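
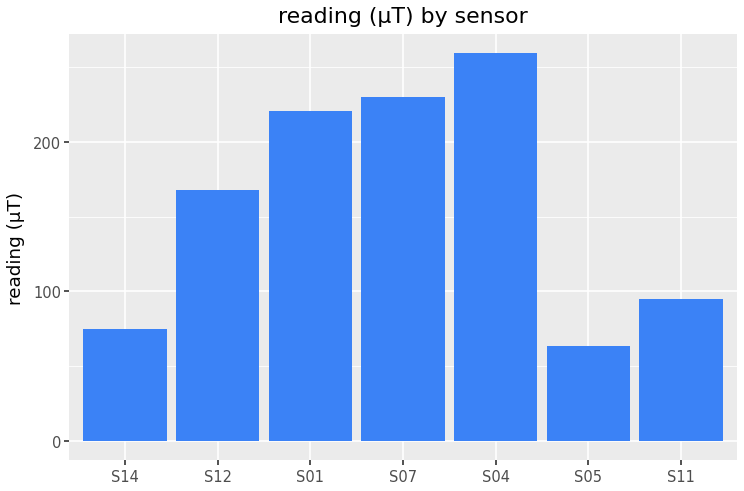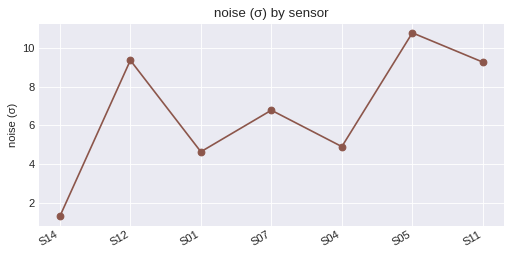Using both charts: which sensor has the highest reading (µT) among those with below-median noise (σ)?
Chart 2 median noise (σ) ≈ 7; below-median sensors: S14, S01, S04. Among those, S04 has the highest reading (µT) (≈ 250).

S04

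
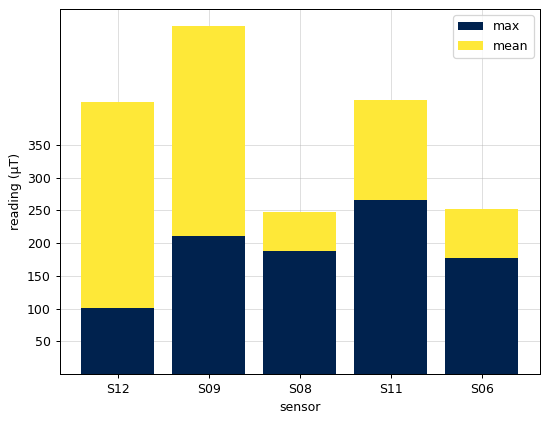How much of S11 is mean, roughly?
≈ 150

mean top ≈ 400, bottom ≈ 250; segment ≈ 150.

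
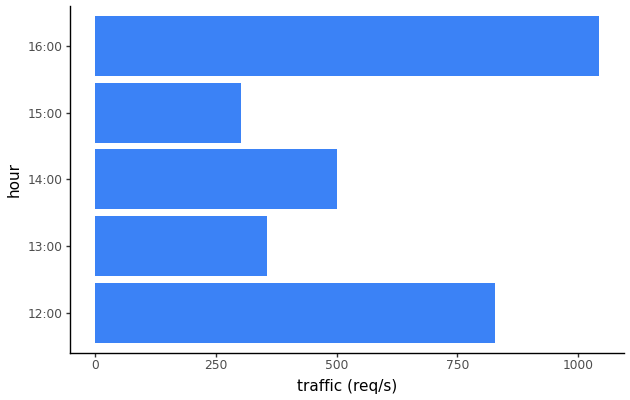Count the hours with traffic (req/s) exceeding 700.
2

Above 700: 12:00, 16:00.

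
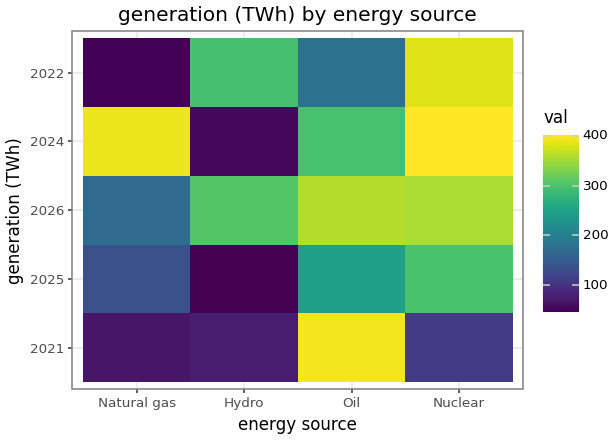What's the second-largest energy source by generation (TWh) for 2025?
Top 3 for 2025: Nuclear ≈ 300, Oil ≈ 250, Natural gas ≈ 150.

Oil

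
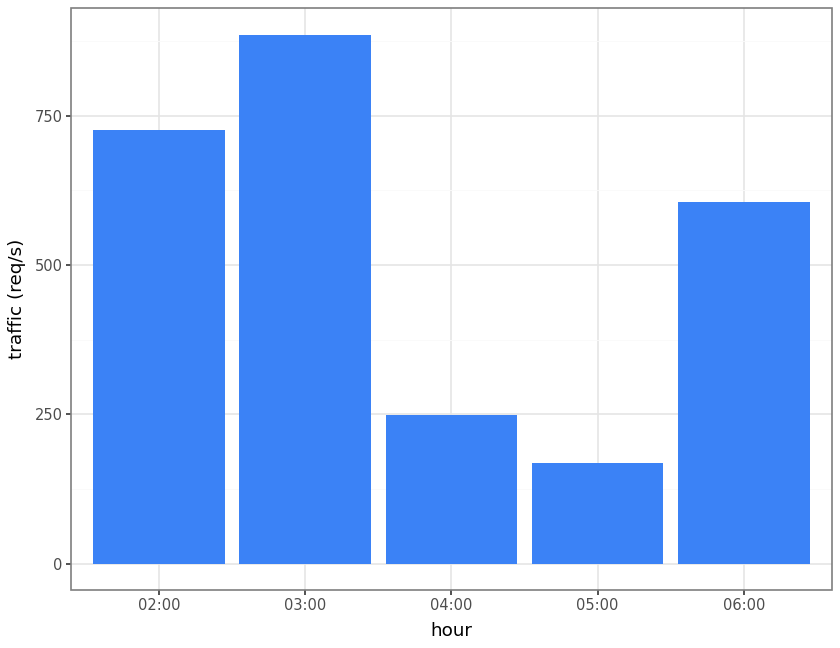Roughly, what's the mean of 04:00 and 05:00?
(200 + 200) / 2 ≈ 200.

≈ 200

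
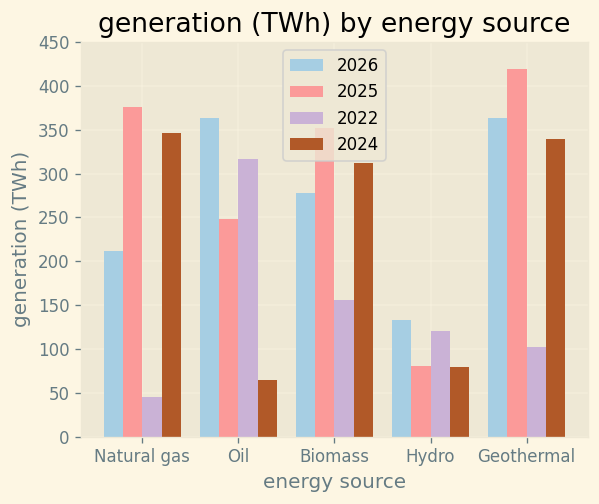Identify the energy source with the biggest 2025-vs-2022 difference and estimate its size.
Natural gas: 2025 ≈ 400, 2022 ≈ 50 → gap ≈ 350. Next-largest (Geothermal) is only ≈ 300.

Natural gas, ≈ 350 TWh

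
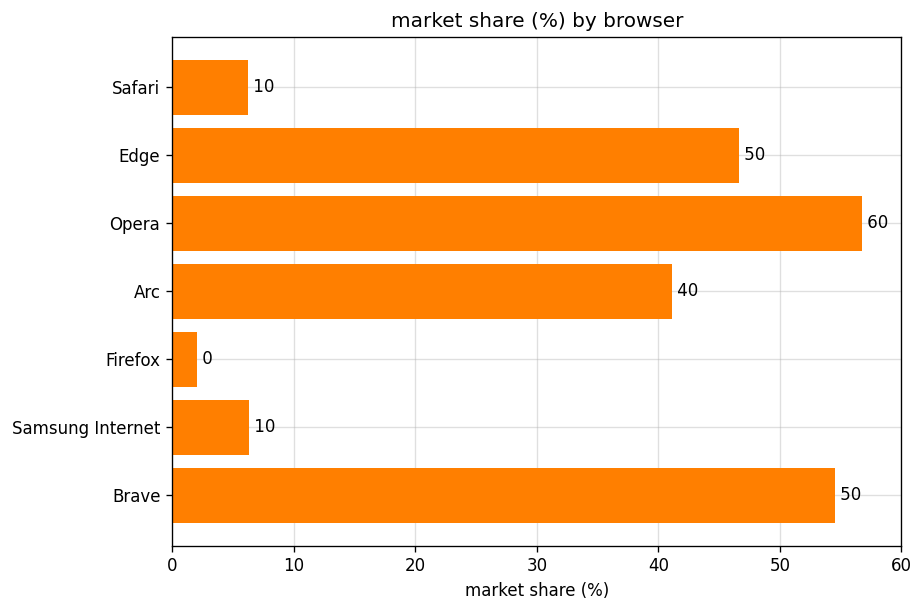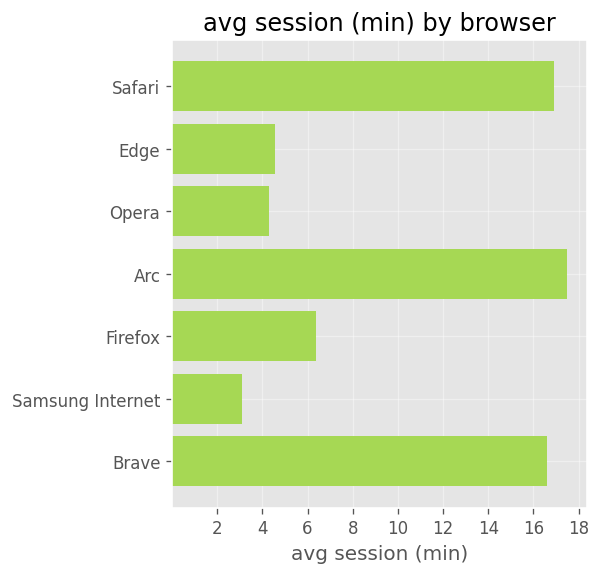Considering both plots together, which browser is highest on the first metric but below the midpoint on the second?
Opera

Chart 2 median avg session (min) ≈ 6; below-median browsers: Edge, Opera, Samsung Internet. Among those, Opera has the highest market share (%) (≈ 60).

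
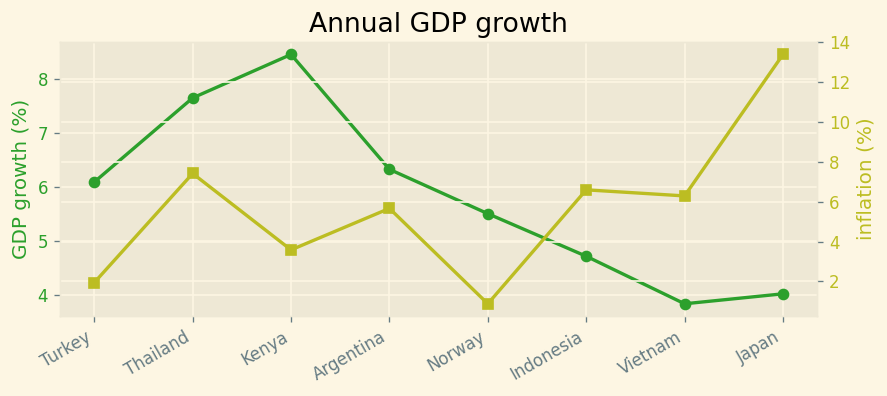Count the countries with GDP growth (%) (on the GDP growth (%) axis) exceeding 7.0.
Above 7.0: Thailand, Kenya.

2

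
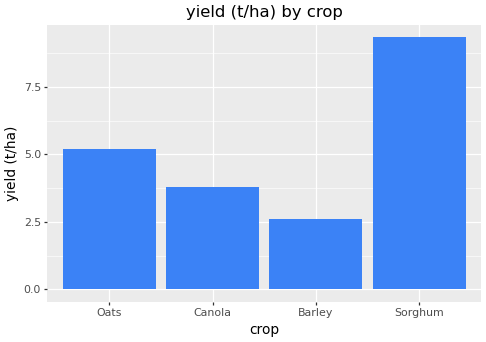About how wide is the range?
Max Sorghum ≈ 9, min Barley ≈ 3; range ≈ 6.

≈ 6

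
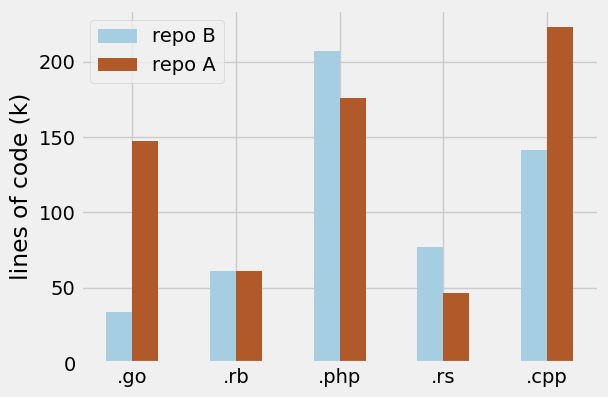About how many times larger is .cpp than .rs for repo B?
≈ 1.75×

.cpp ≈ 140, .rs ≈ 80; 140/80 ≈ 1.75.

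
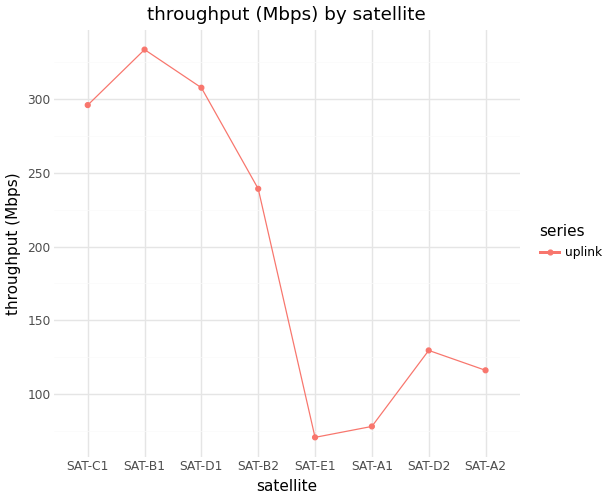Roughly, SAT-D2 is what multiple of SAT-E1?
SAT-D2 ≈ 125, SAT-E1 ≈ 75; 125/75 ≈ 1.67.

≈ 1.67×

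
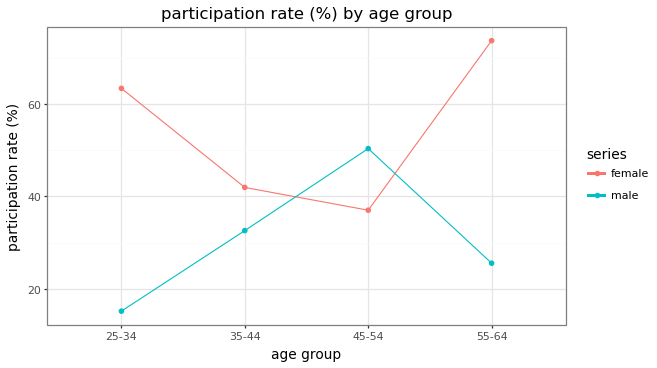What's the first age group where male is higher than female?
45-54

35-44: male ≈ 35 vs female ≈ 40 (not yet); 45-54: male ≈ 50 vs female ≈ 35 (first crossover).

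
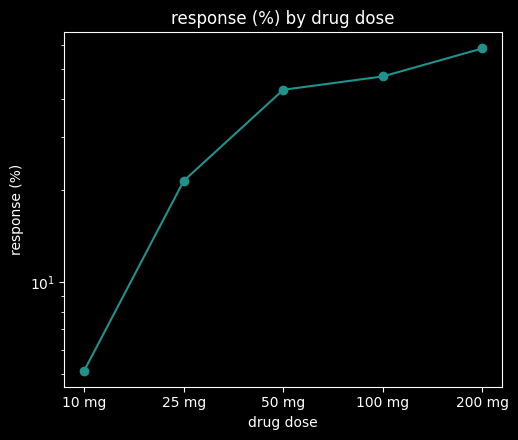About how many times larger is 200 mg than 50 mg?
200 mg ≈ 60, 50 mg ≈ 45; 60/45 ≈ 1.33.

≈ 1.33×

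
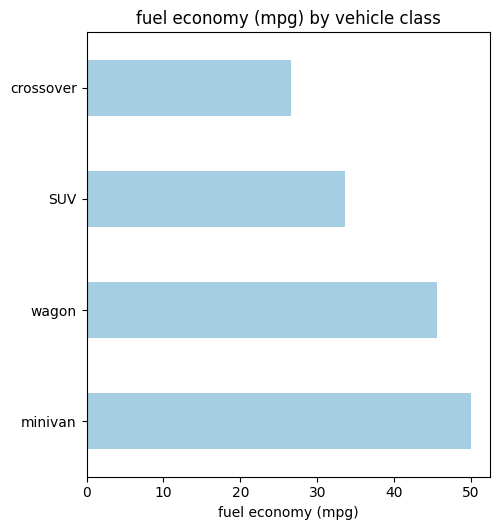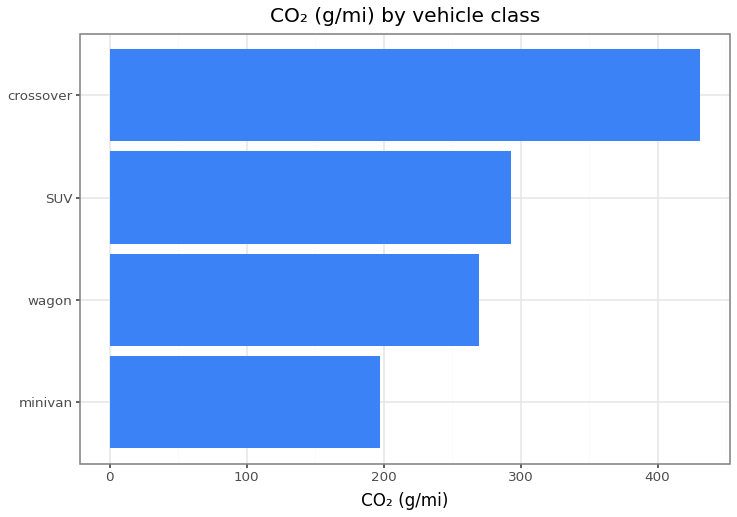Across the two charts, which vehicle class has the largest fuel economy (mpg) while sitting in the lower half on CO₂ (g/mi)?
minivan

Chart 2 median CO₂ (g/mi) ≈ 300; below-median vehicle classes: minivan, wagon. Among those, minivan has the highest fuel economy (mpg) (≈ 50).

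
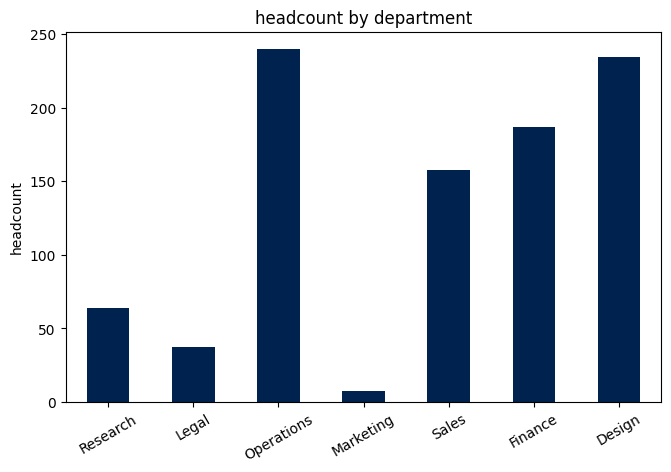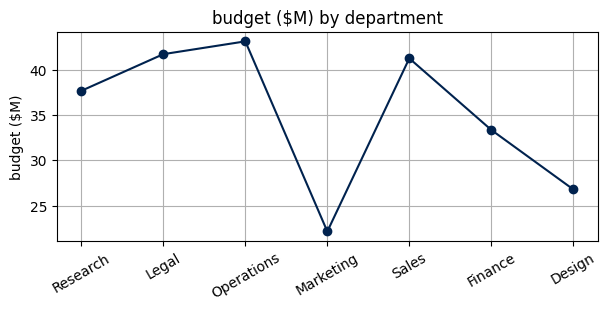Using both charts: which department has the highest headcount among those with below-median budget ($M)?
Chart 2 median budget ($M) ≈ 40; below-median departments: Marketing, Finance, Design. Among those, Design has the highest headcount (≈ 225).

Design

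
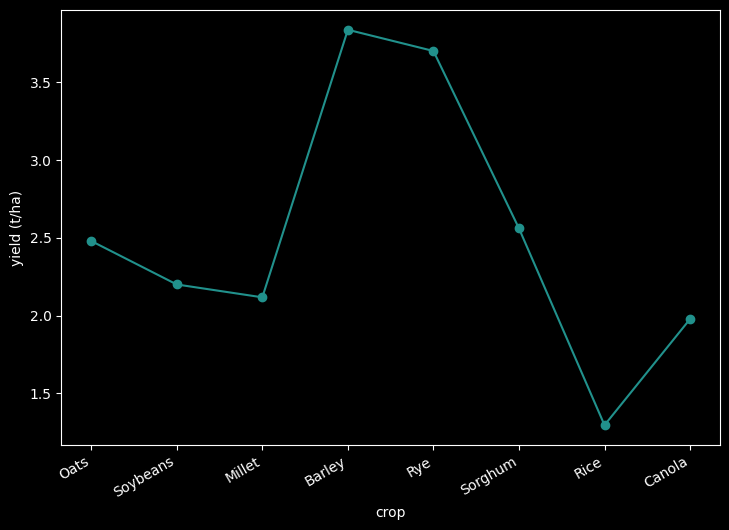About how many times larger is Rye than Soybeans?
Rye ≈ 3.5, Soybeans ≈ 2.0; 3.5/2.0 ≈ 1.75.

≈ 1.75×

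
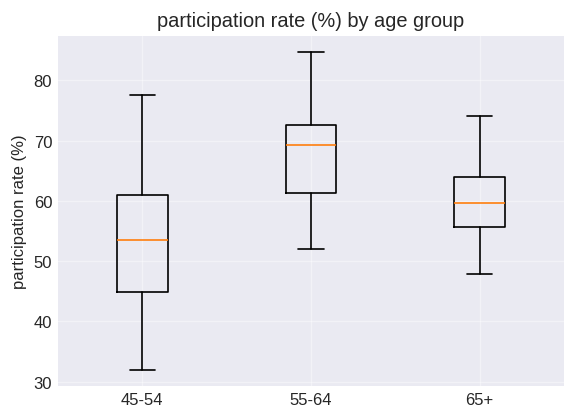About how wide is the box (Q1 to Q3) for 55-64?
≈ 10

Q3 ≈ 72, Q1 ≈ 62; IQR ≈ 10.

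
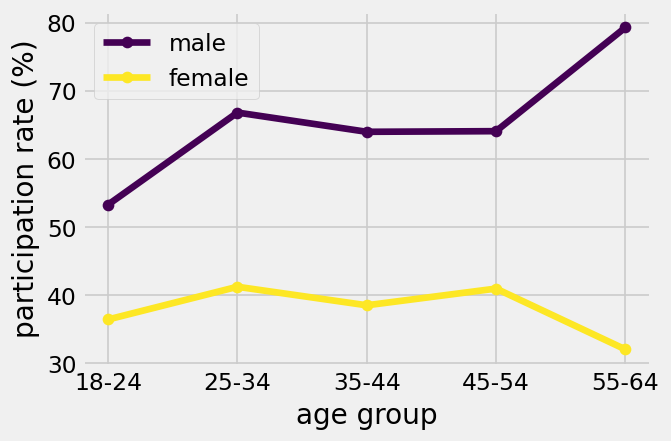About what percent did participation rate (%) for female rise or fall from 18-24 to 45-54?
18-24 ≈ 35, 45-54 ≈ 40; (40 − 35) / 35 ≈ +14.3%.

≈ +14.3%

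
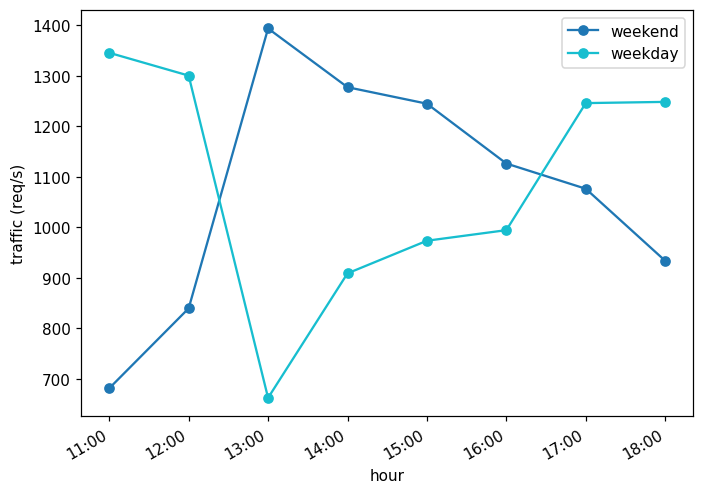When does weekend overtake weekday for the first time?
13:00

12:00: weekend ≈ 800 vs weekday ≈ 1300 (not yet); 13:00: weekend ≈ 1400 vs weekday ≈ 700 (first crossover).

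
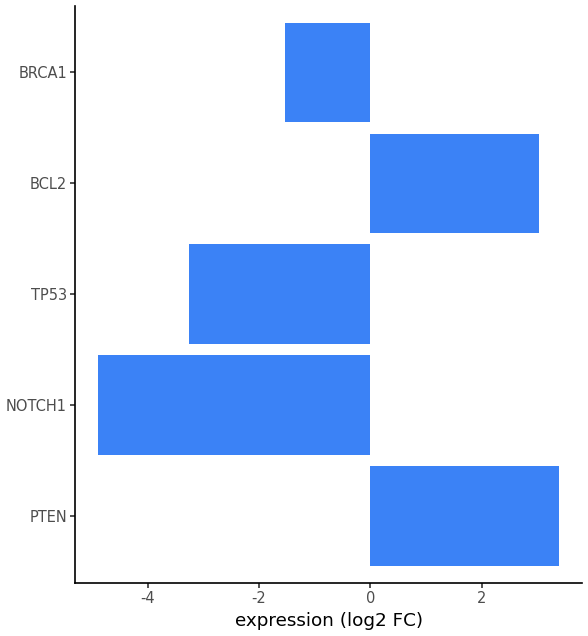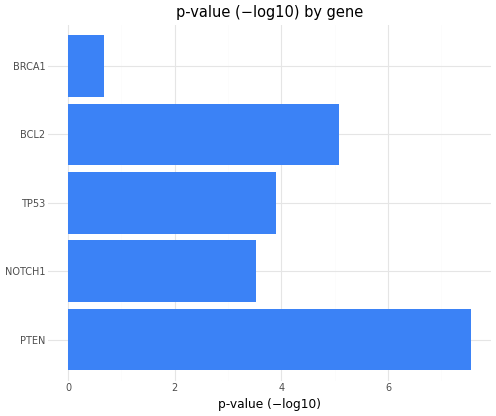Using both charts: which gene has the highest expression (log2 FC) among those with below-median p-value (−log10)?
BRCA1

Chart 2 median p-value (−log10) ≈ 4; below-median genes: NOTCH1, BRCA1. Among those, BRCA1 has the highest expression (log2 FC) (≈ -1.5).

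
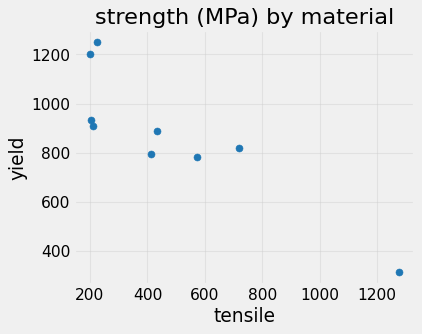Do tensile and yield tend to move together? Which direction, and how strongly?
negative, strong

Points are negatively correlated; strong (|r| ≈ 0.9).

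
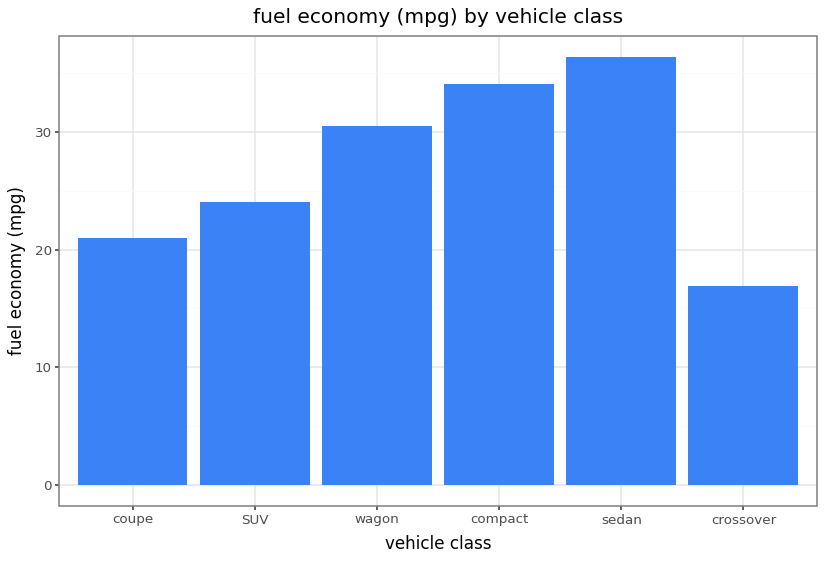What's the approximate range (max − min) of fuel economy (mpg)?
≈ 20

Max sedan ≈ 35, min crossover ≈ 15; range ≈ 20.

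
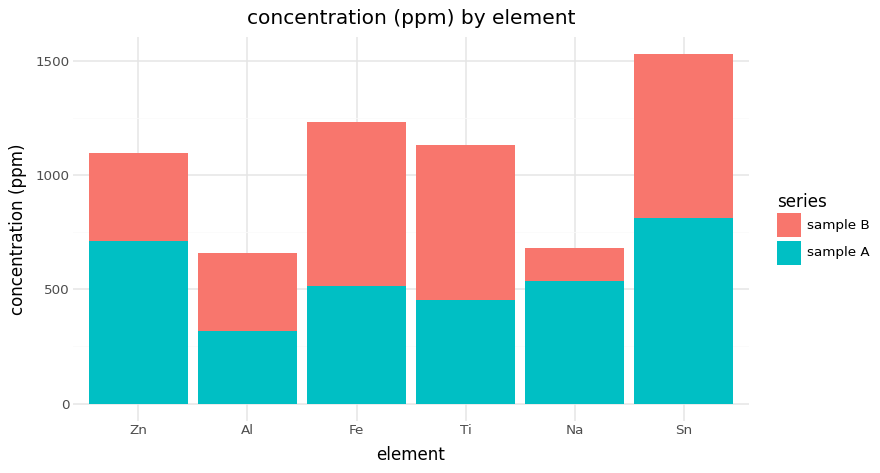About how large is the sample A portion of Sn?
≈ 800

sample A top ≈ 800, bottom ≈ 0; segment ≈ 800.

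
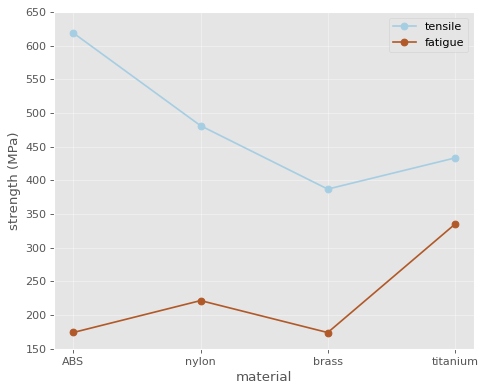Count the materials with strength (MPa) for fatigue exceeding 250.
Above 250: titanium.

1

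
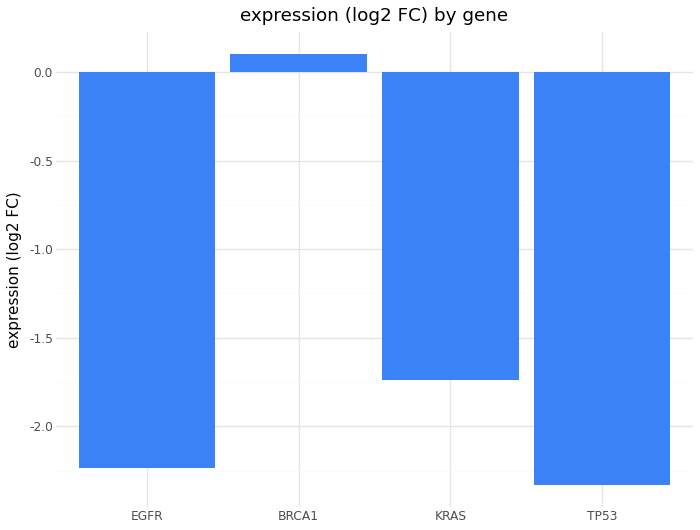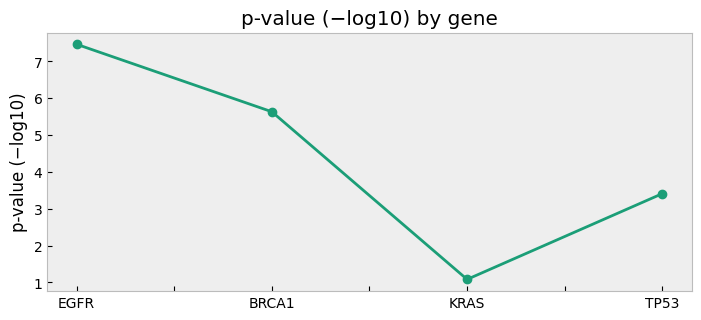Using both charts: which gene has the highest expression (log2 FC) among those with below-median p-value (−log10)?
Chart 2 median p-value (−log10) ≈ 5; below-median genes: KRAS, TP53. Among those, KRAS has the highest expression (log2 FC) (≈ -1.74).

KRAS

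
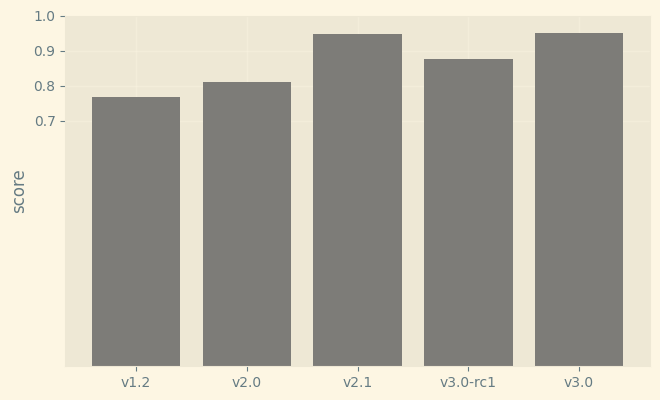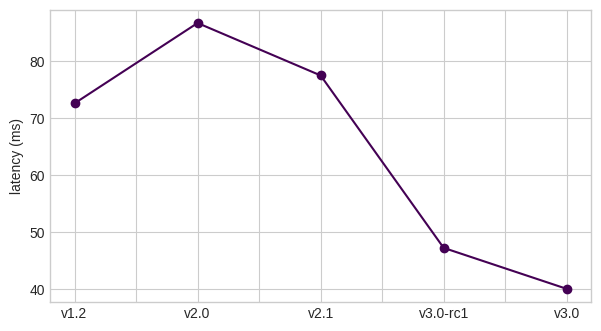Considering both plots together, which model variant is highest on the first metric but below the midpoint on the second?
Chart 2 median latency (ms) ≈ 70; below-median model variants: v3.0-rc1, v3.0. Among those, v3.0 has the highest score (≈ 1).

v3.0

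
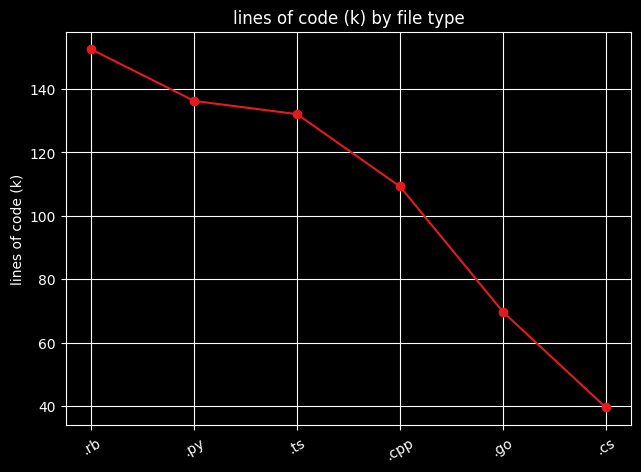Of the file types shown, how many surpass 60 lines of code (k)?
Above 60: .rb, .py, .ts, .cpp, .go.

5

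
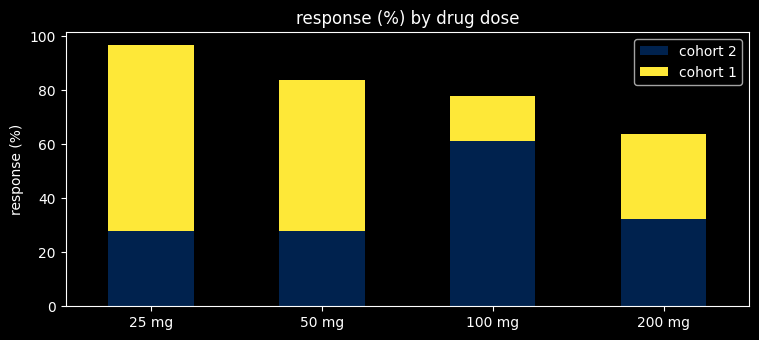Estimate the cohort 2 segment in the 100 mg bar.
≈ 60

cohort 2 top ≈ 60, bottom ≈ 0; segment ≈ 60.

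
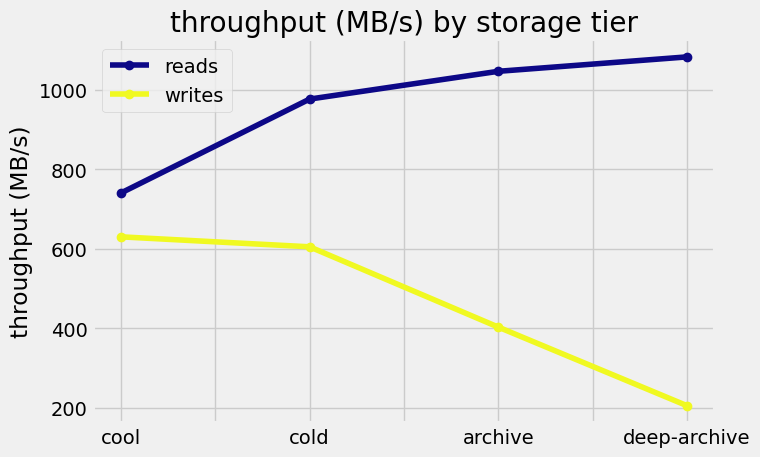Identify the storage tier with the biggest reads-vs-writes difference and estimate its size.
deep-archive: reads ≈ 1100, writes ≈ 200 → gap ≈ 900. Next-largest (archive) is only ≈ 600.

deep-archive, ≈ 900 MB/s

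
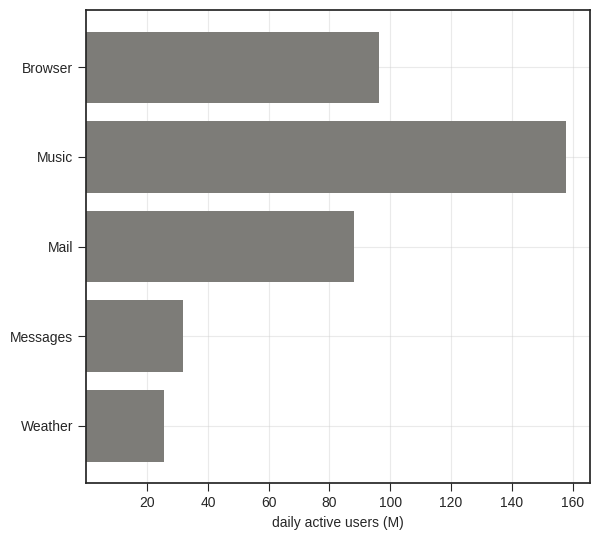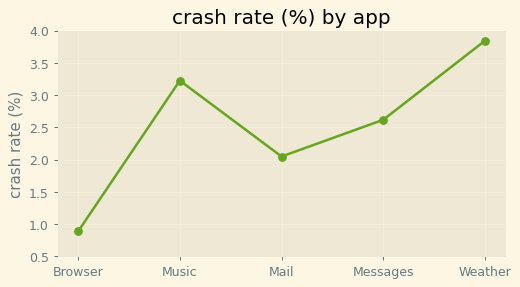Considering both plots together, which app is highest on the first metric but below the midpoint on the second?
Browser

Chart 2 median crash rate (%) ≈ 2.5; below-median apps: Browser, Mail. Among those, Browser has the highest daily active users (M) (≈ 100).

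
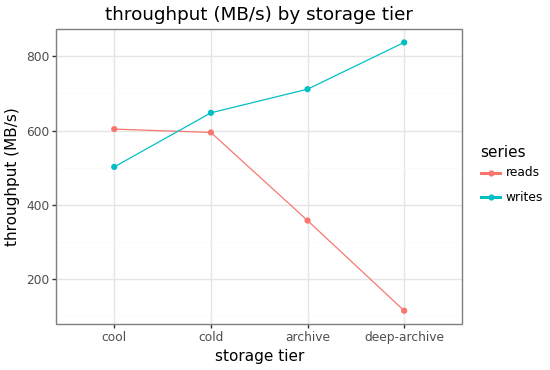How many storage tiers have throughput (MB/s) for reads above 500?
Above 500: cool, cold.

2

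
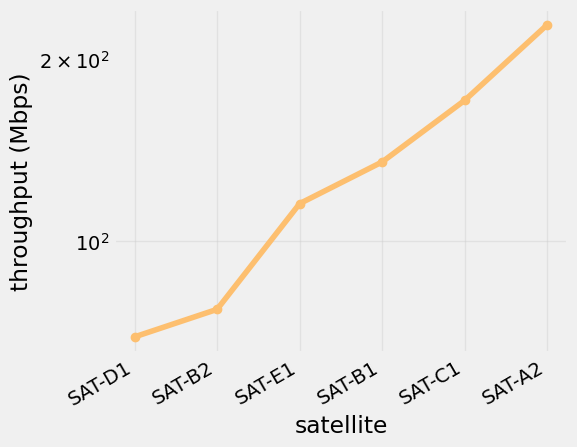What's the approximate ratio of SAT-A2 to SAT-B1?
SAT-A2 ≈ 220, SAT-B1 ≈ 140; 220/140 ≈ 1.57.

≈ 1.57×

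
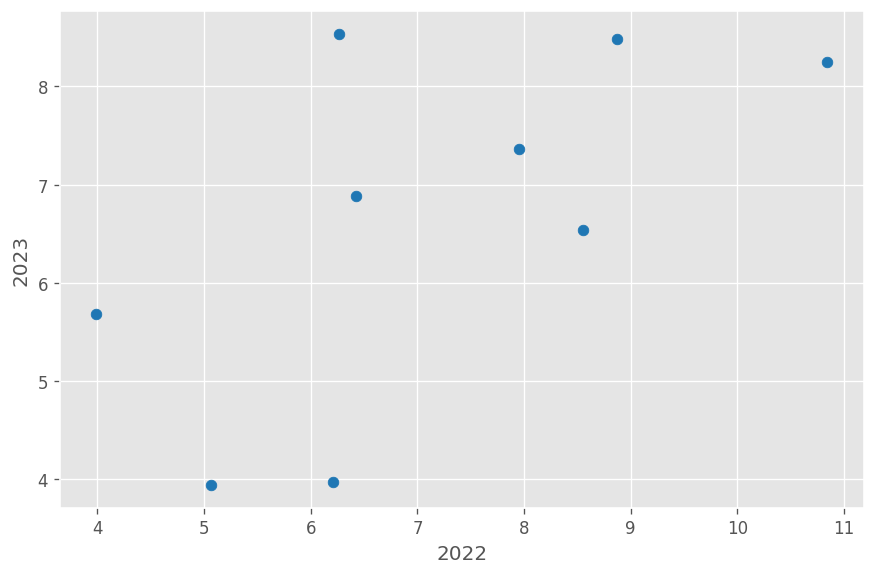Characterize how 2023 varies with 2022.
Points are positively correlated; moderate (|r| ≈ 0.6).

positive, moderate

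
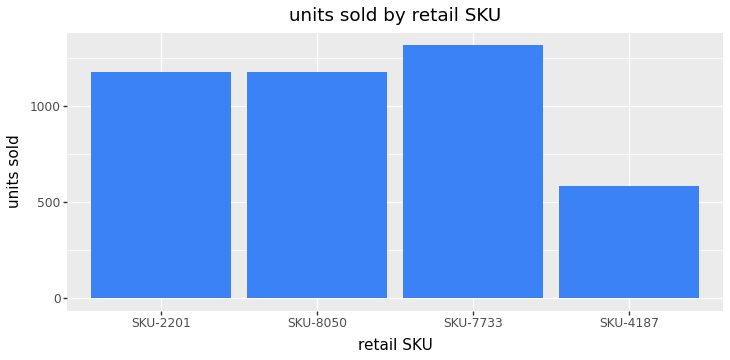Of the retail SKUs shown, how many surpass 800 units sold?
3

Above 800: SKU-2201, SKU-8050, SKU-7733.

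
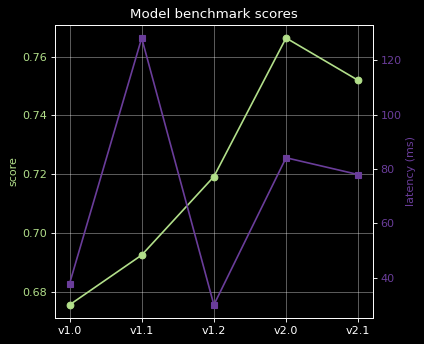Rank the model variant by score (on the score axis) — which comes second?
Top 3 (on the score axis): v2.0 ≈ 0.77, v2.1 ≈ 0.75, v1.2 ≈ 0.72.

v2.1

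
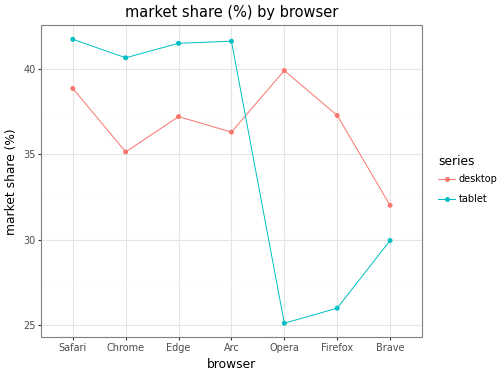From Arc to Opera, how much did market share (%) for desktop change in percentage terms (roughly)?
Arc ≈ 36, Opera ≈ 40; (40 − 36) / 36 ≈ +11.1%.

≈ +11.1%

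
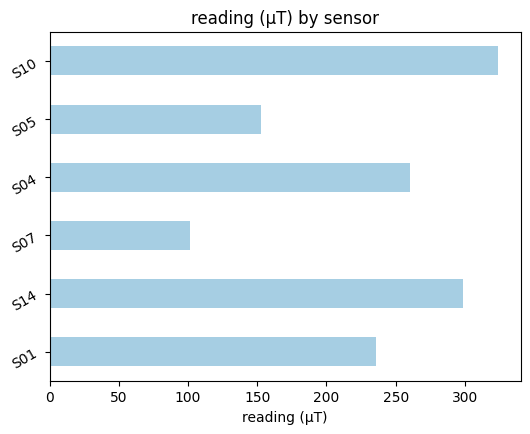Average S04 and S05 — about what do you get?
≈ 200

(250 + 150) / 2 ≈ 200.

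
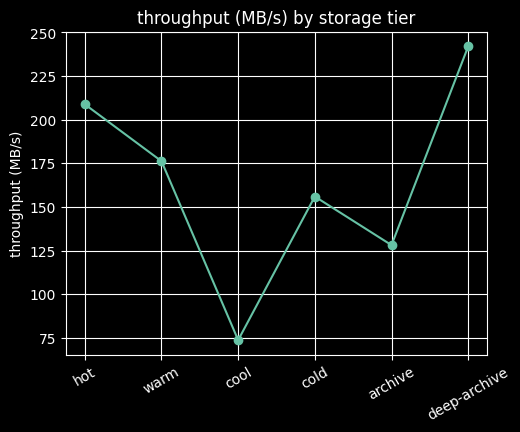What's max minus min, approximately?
≈ 160

Max deep-archive ≈ 240, min cool ≈ 80; range ≈ 160.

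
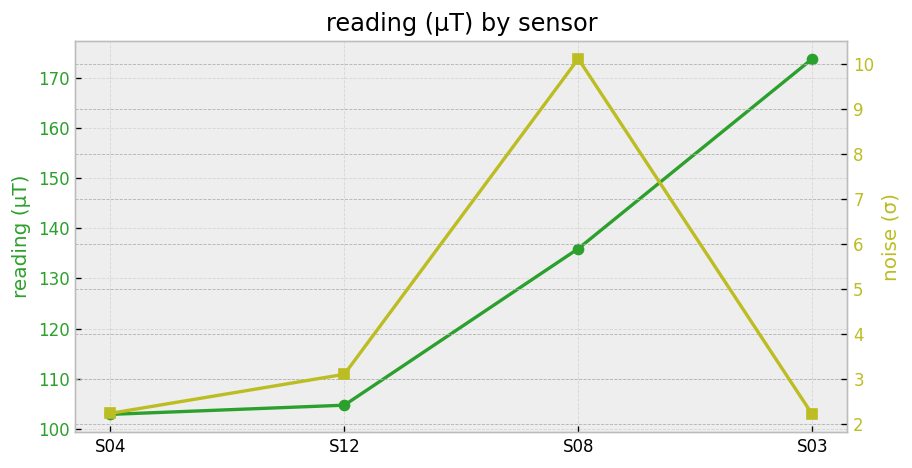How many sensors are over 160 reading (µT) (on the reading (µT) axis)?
Above 160: S03.

1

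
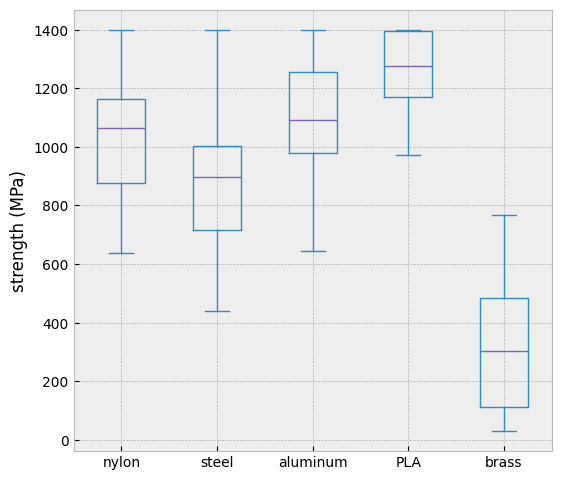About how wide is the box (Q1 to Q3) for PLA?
≈ 200

Q3 ≈ 1400, Q1 ≈ 1200; IQR ≈ 200.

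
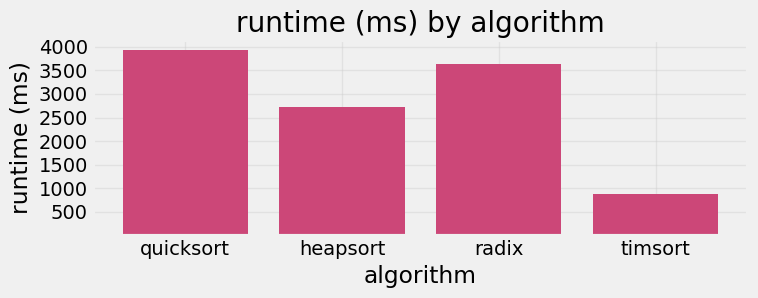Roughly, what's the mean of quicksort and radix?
≈ 3750

(4000 + 3500) / 2 ≈ 3750.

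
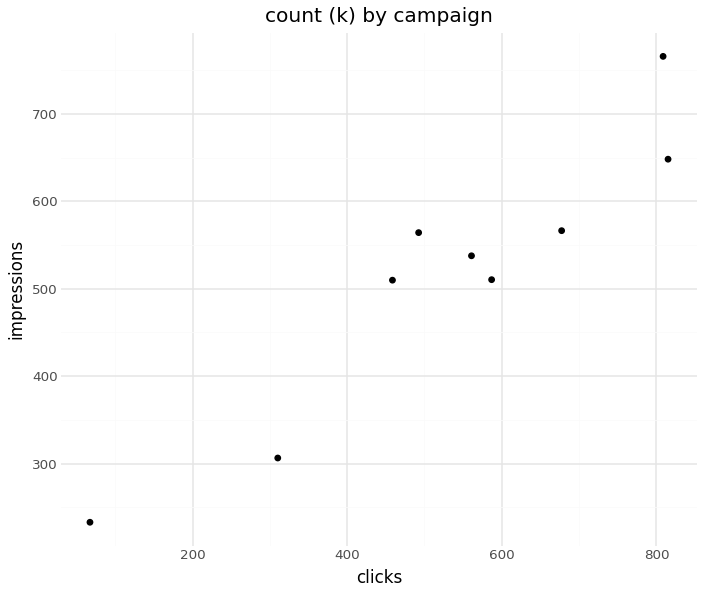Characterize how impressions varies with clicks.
Points are positively correlated; strong (|r| ≈ 0.9).

positive, strong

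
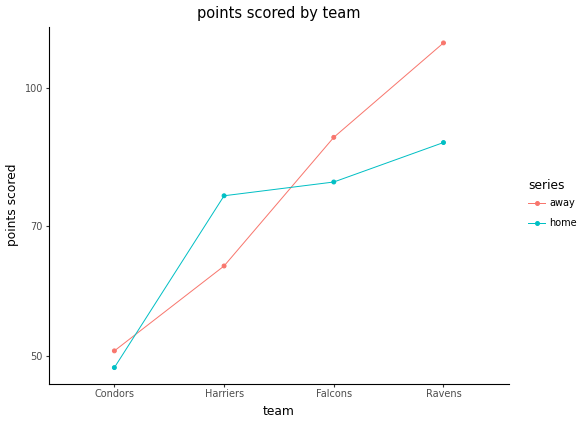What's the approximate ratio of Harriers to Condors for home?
Harriers ≈ 80, Condors ≈ 50; 80/50 ≈ 1.6.

≈ 1.6×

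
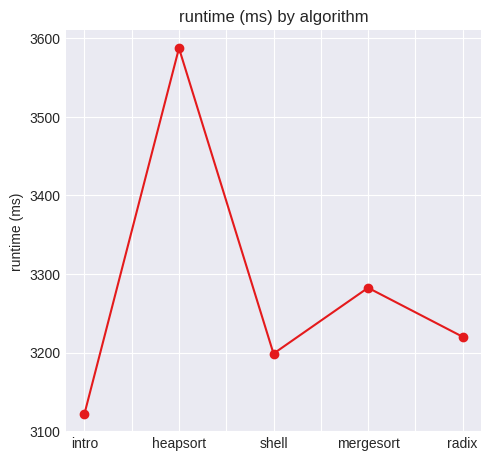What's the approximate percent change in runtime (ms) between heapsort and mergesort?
heapsort ≈ 3600, mergesort ≈ 3300; (3300 − 3600) / 3600 ≈ -8.3%.

≈ -8.3%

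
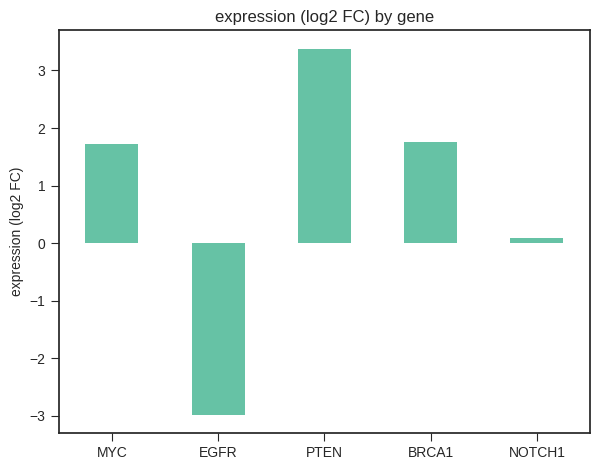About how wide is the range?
≈ 6

Max PTEN ≈ 3, min EGFR ≈ -3; range ≈ 6.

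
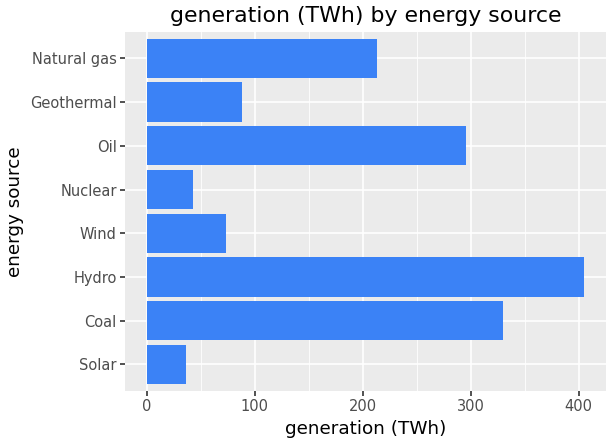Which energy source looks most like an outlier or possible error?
Hydro

Hydro ≈ 400; the rest sit between ≈ 50 and ≈ 350.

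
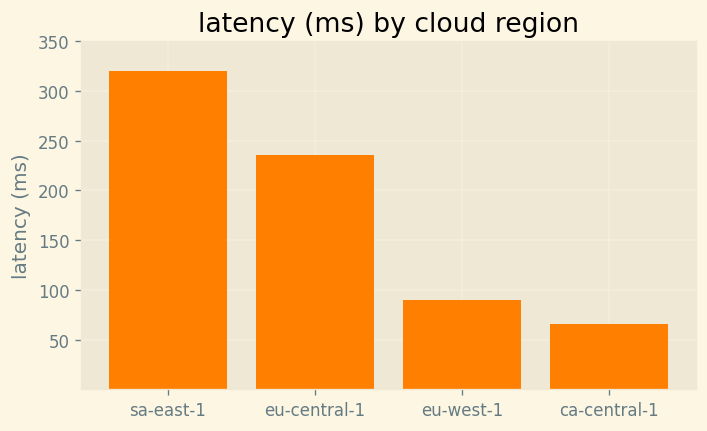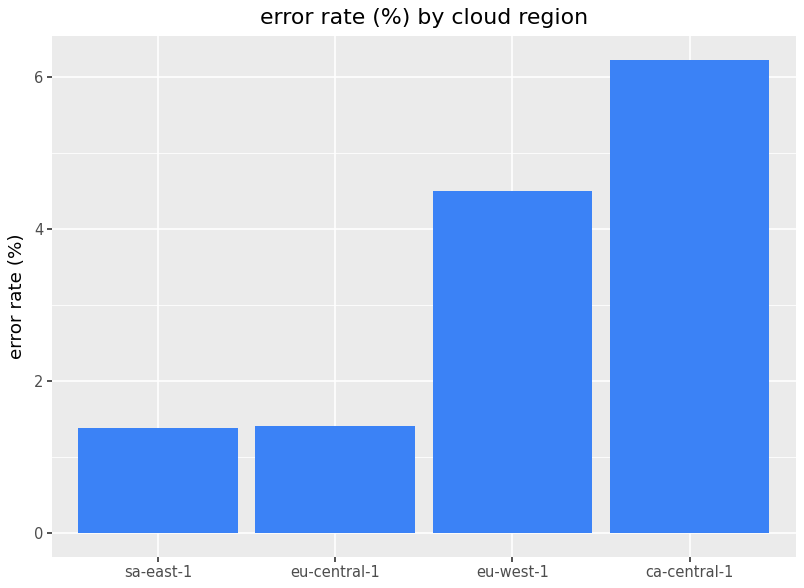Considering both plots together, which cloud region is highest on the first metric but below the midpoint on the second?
sa-east-1

Chart 2 median error rate (%) ≈ 3; below-median cloud regions: sa-east-1, eu-central-1. Among those, sa-east-1 has the highest latency (ms) (≈ 300).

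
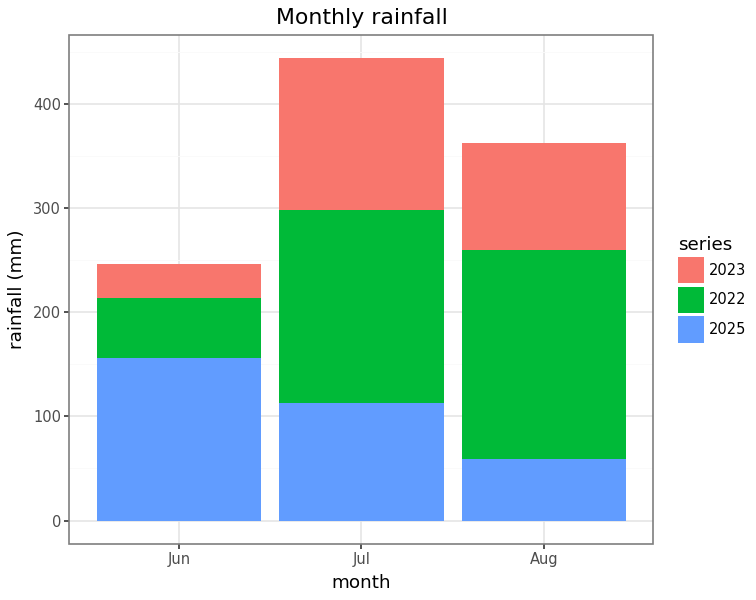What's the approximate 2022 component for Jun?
≈ 50

2022 top ≈ 200, bottom ≈ 150; segment ≈ 50.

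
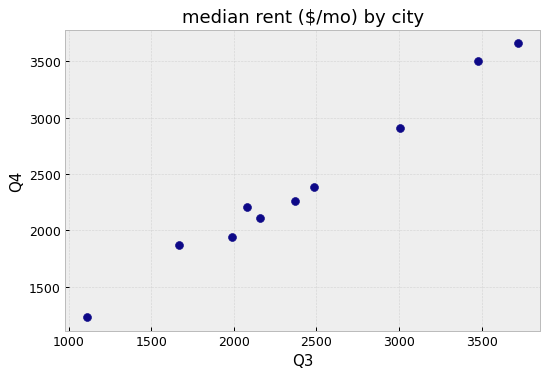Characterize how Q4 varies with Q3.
Points are positively correlated; strong (|r| ≈ 1.0).

positive, strong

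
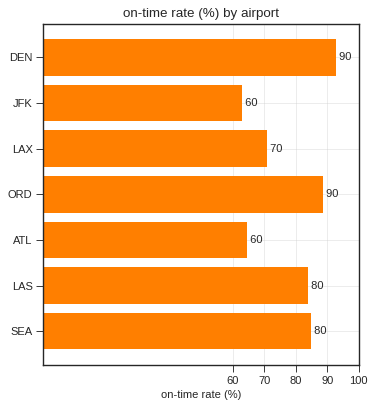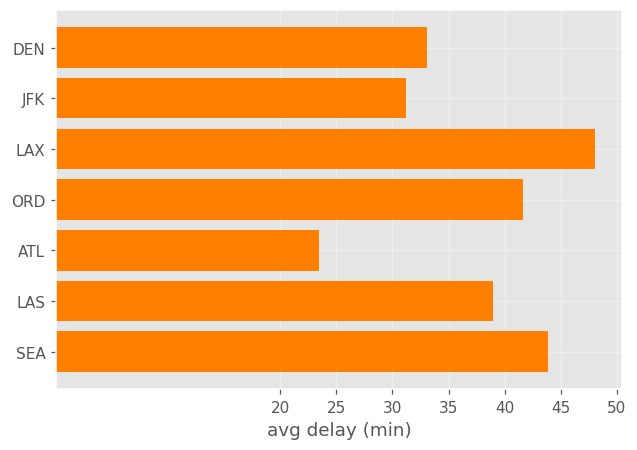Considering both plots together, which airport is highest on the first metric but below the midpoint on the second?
DEN

Chart 2 median avg delay (min) ≈ 40; below-median airports: DEN, JFK, ATL. Among those, DEN has the highest on-time rate (%) (≈ 90).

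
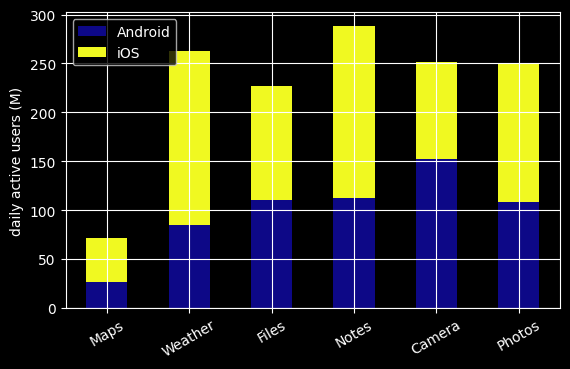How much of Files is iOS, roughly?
≈ 125

iOS top ≈ 225, bottom ≈ 100; segment ≈ 125.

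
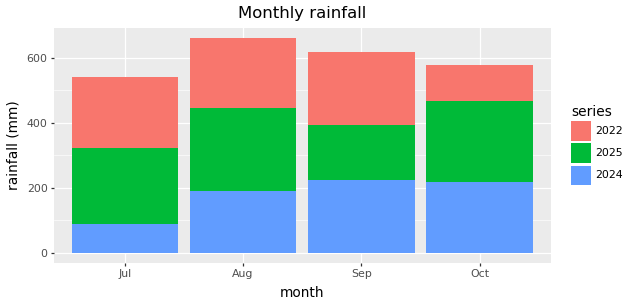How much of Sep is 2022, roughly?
≈ 200

2022 top ≈ 600, bottom ≈ 400; segment ≈ 200.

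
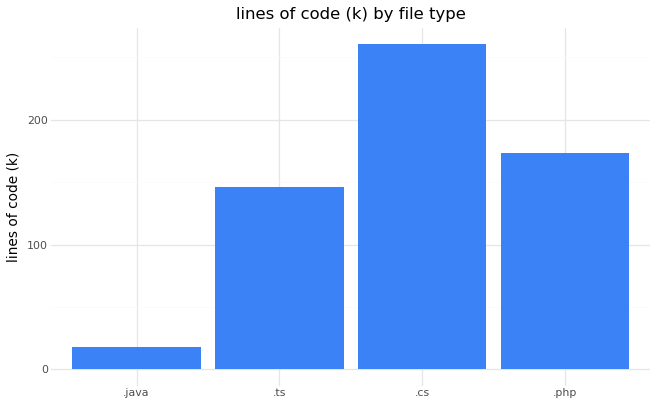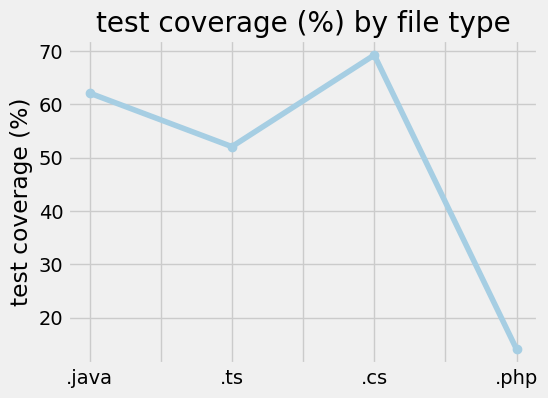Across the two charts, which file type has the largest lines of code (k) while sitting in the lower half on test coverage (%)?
Chart 2 median test coverage (%) ≈ 60; below-median file types: .ts, .php. Among those, .php has the highest lines of code (k) (≈ 175).

.php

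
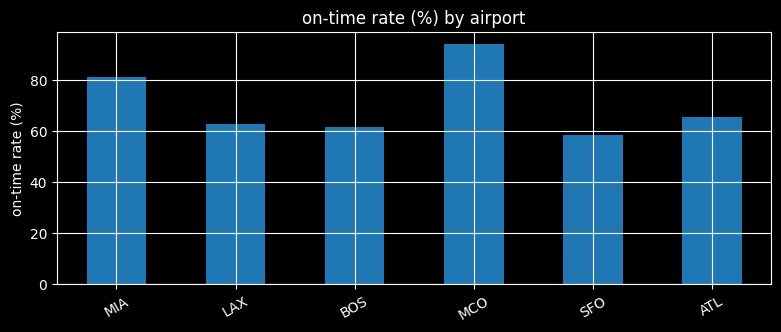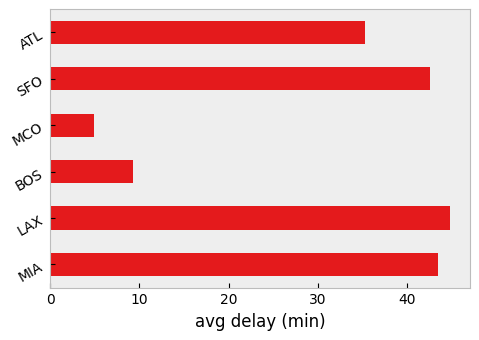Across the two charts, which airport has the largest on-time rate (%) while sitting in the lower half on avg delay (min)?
Chart 2 median avg delay (min) ≈ 40; below-median airports: BOS, MCO, ATL. Among those, MCO has the highest on-time rate (%) (≈ 90).

MCO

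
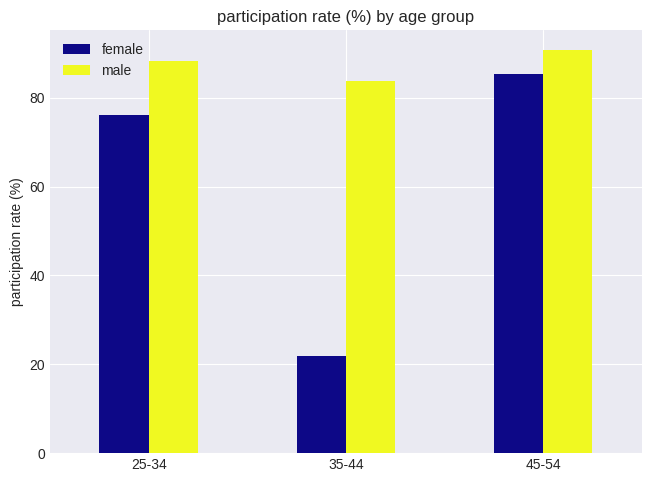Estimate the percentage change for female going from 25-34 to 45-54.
≈ +12.5%

25-34 ≈ 80, 45-54 ≈ 90; (90 − 80) / 80 ≈ +12.5%.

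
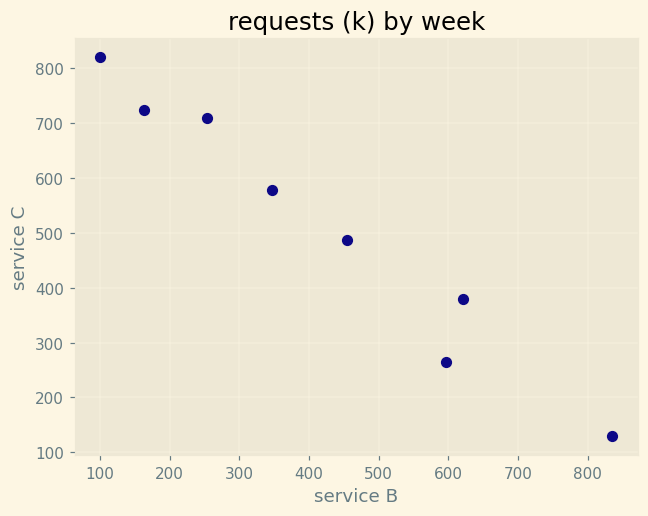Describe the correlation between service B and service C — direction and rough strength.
negative, strong

Points are negatively correlated; strong (|r| ≈ 1.0).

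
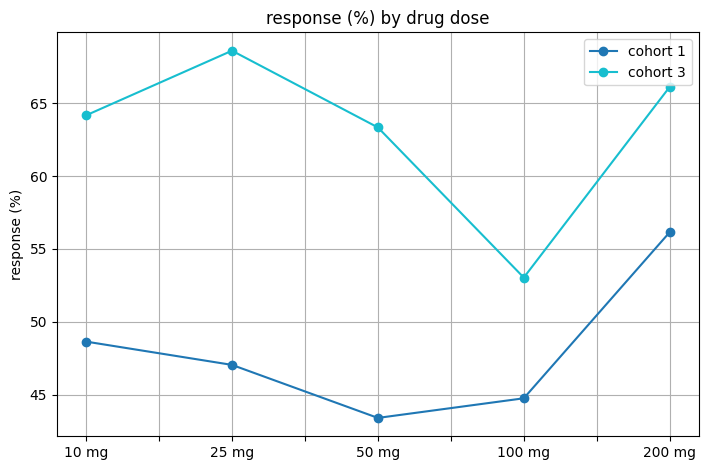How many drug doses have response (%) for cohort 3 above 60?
4

Above 60: 10 mg, 25 mg, 50 mg, 200 mg.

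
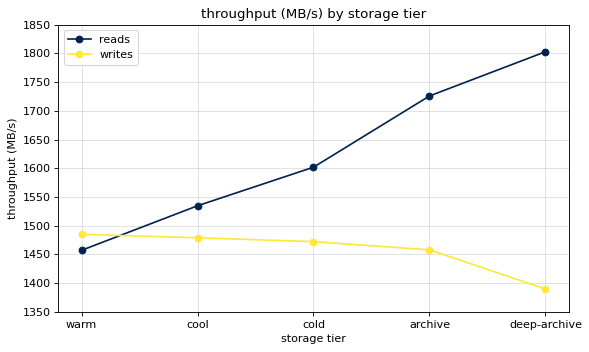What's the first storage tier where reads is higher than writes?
warm: reads ≈ 1450 vs writes ≈ 1500 (not yet); cool: reads ≈ 1550 vs writes ≈ 1500 (first crossover).

cool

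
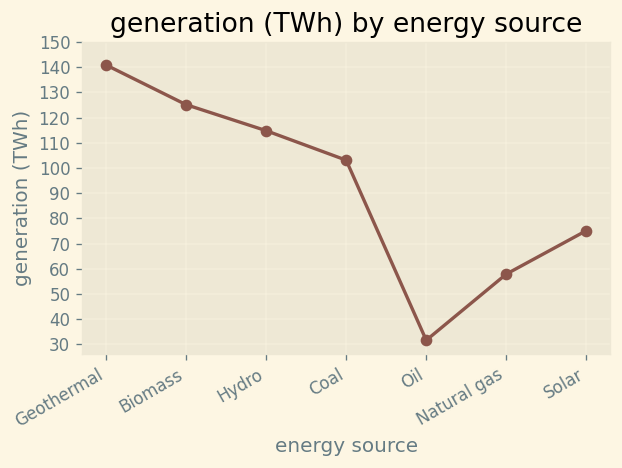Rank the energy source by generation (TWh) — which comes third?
Top 4: Geothermal ≈ 140, Biomass ≈ 130, Hydro ≈ 110, Coal ≈ 100.

Hydro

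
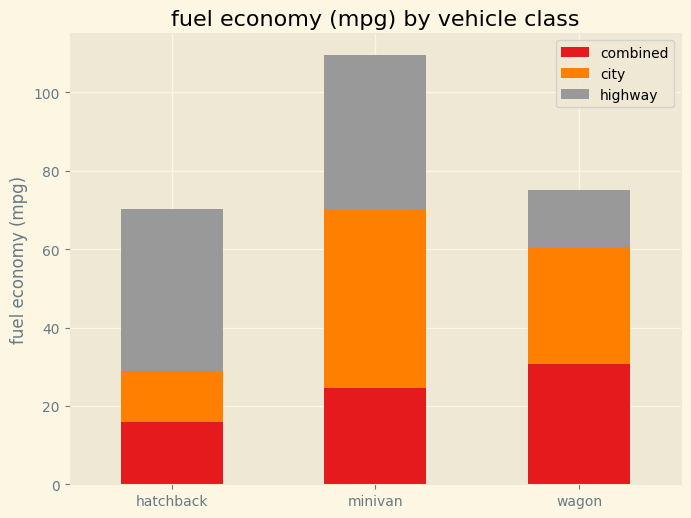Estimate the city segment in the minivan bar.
city top ≈ 70, bottom ≈ 20; segment ≈ 50.

≈ 50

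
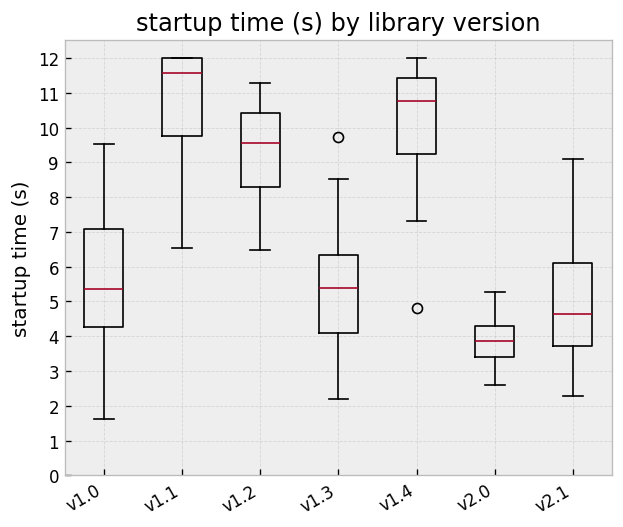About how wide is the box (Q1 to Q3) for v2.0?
≈ 1

Q3 ≈ 4, Q1 ≈ 3; IQR ≈ 1.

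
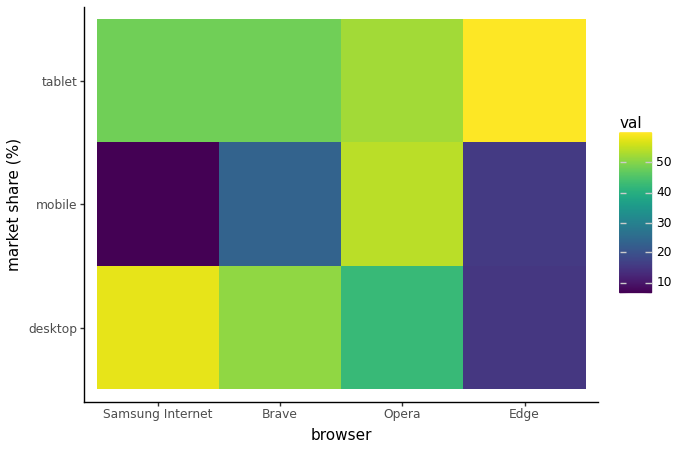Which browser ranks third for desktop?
Top 4 for desktop: Samsung Internet ≈ 60, Brave ≈ 50, Opera ≈ 45, Edge ≈ 15.

Opera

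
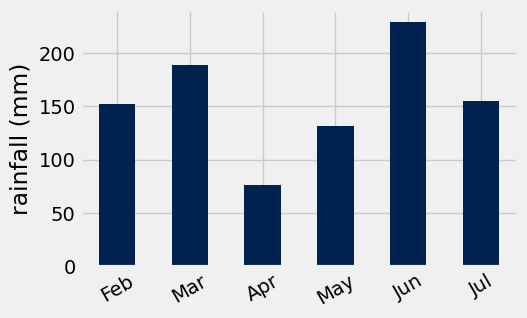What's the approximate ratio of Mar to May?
≈ 1.29×

Mar ≈ 180, May ≈ 140; 180/140 ≈ 1.29.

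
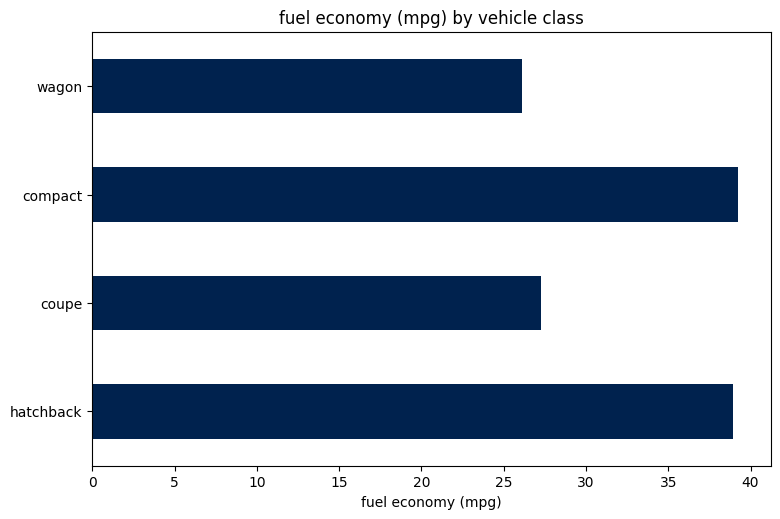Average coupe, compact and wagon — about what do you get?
≈ 30

(25 + 40 + 25) / 3 ≈ 30.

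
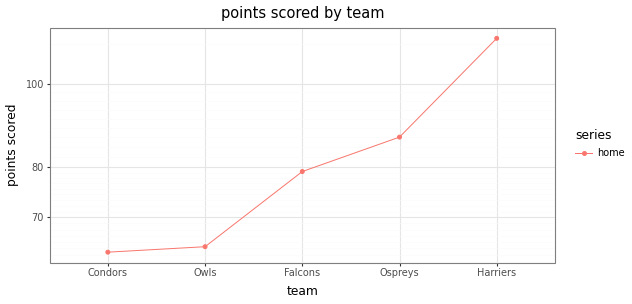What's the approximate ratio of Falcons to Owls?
Falcons ≈ 80, Owls ≈ 65; 80/65 ≈ 1.23.

≈ 1.23×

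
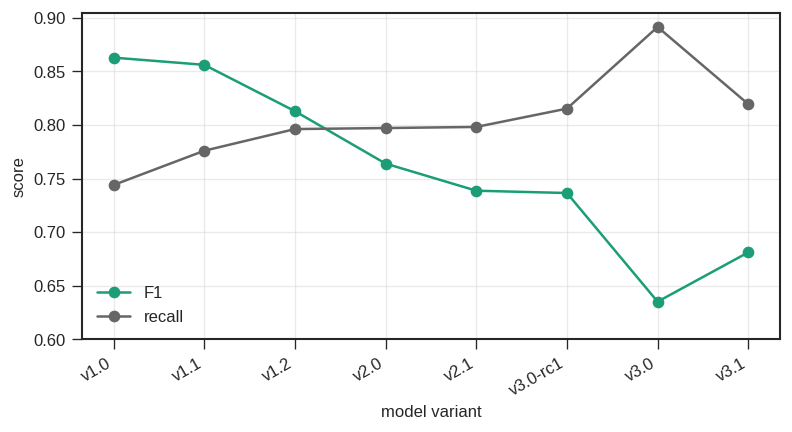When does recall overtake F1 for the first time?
v2.0

v1.2: recall ≈ 0.80 vs F1 ≈ 0.80 (not yet); v2.0: recall ≈ 0.80 vs F1 ≈ 0.75 (first crossover).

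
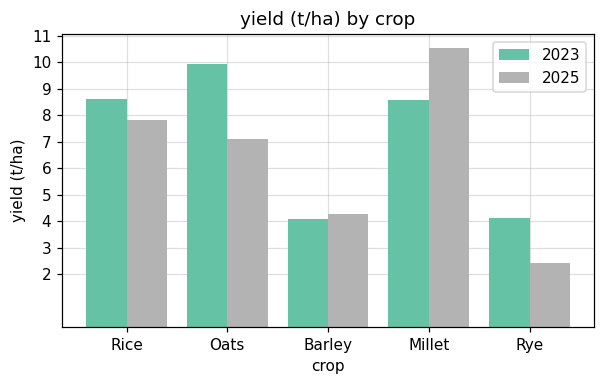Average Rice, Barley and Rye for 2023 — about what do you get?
(9 + 4 + 4) / 3 ≈ 6.

≈ 6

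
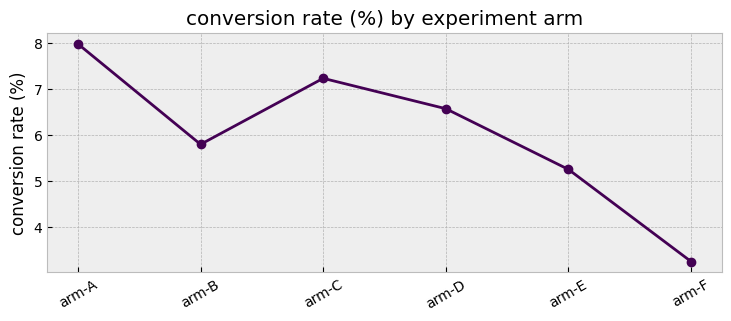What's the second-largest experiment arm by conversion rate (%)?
Top 3: arm-A ≈ 8.0, arm-C ≈ 7.0, arm-D ≈ 6.5.

arm-C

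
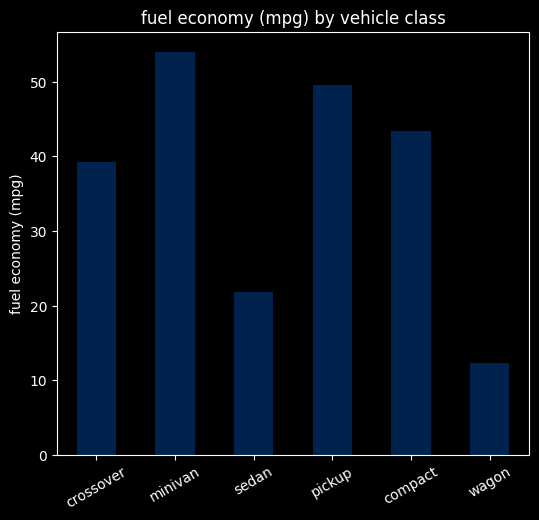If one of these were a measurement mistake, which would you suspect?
wagon

wagon ≈ 10; the rest sit between ≈ 20 and ≈ 55.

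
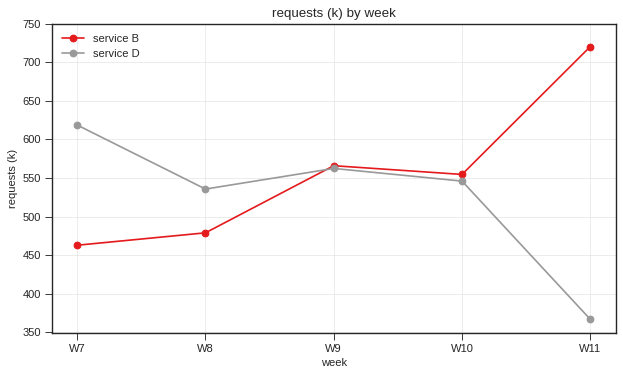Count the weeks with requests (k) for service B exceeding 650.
Above 650: W11.

1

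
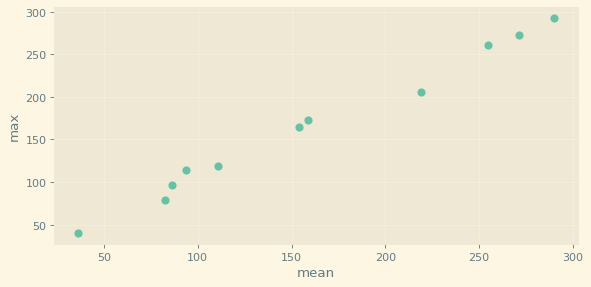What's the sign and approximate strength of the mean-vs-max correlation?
positive, strong

Points are positively correlated; strong (|r| ≈ 1.0).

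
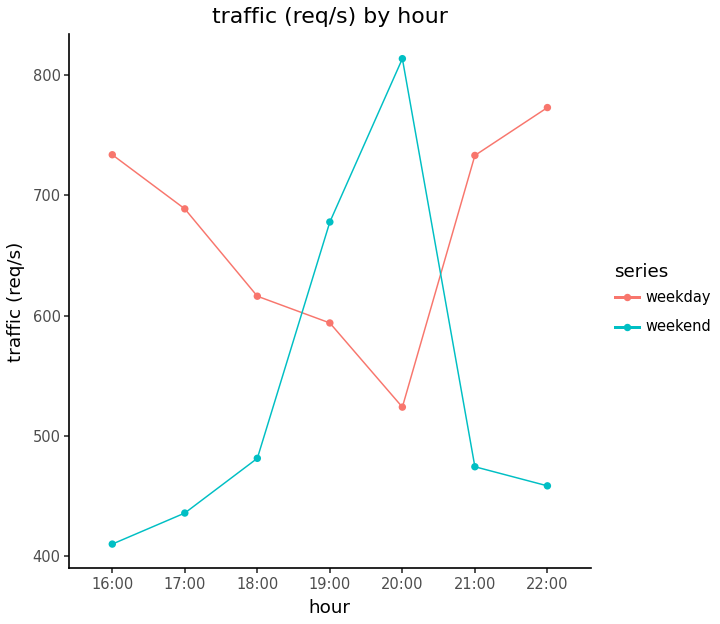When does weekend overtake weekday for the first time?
19:00

18:00: weekend ≈ 500 vs weekday ≈ 600 (not yet); 19:00: weekend ≈ 700 vs weekday ≈ 600 (first crossover).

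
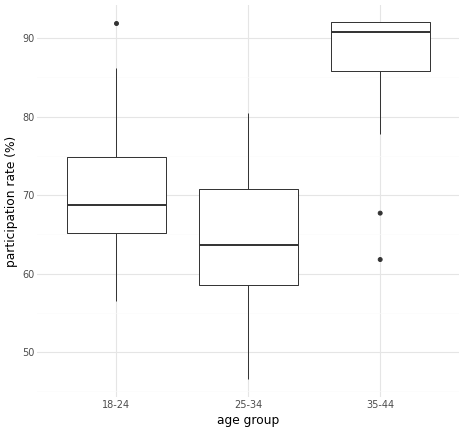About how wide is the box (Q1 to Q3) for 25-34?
Q3 ≈ 70, Q1 ≈ 58; IQR ≈ 12.

≈ 12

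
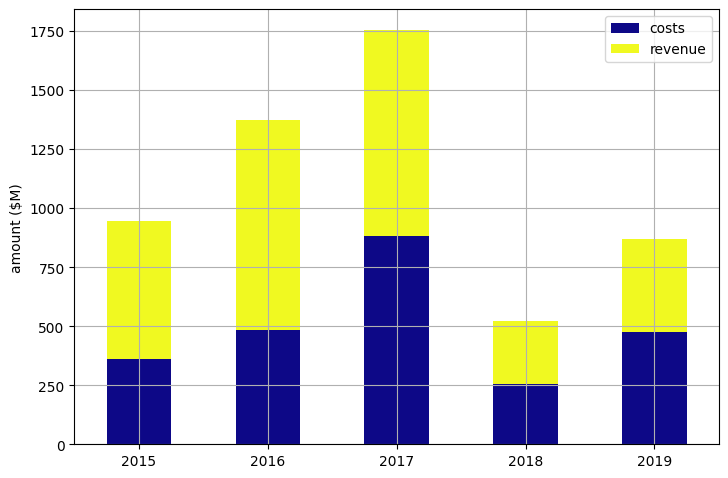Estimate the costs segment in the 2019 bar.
≈ 400

costs top ≈ 400, bottom ≈ 0; segment ≈ 400.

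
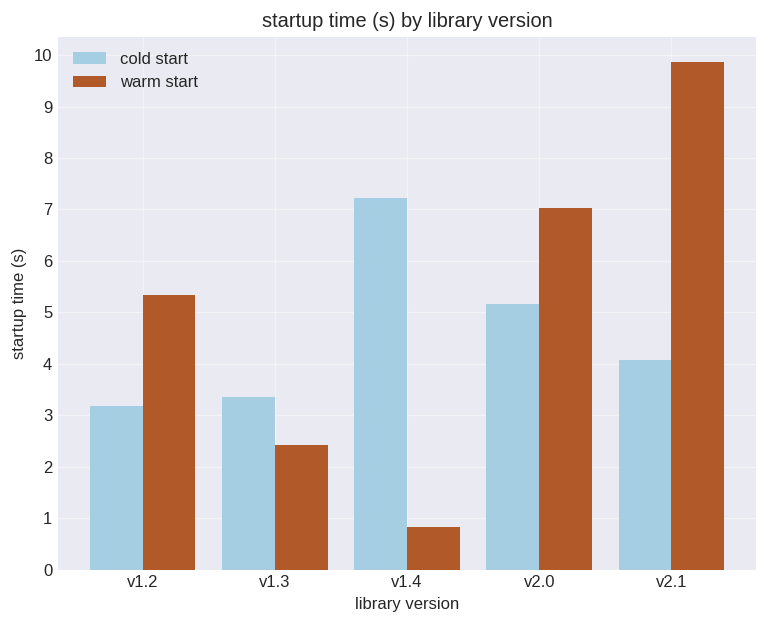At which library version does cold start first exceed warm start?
v1.3

v1.2: cold start ≈ 3 vs warm start ≈ 5 (not yet); v1.3: cold start ≈ 3 vs warm start ≈ 2 (first crossover).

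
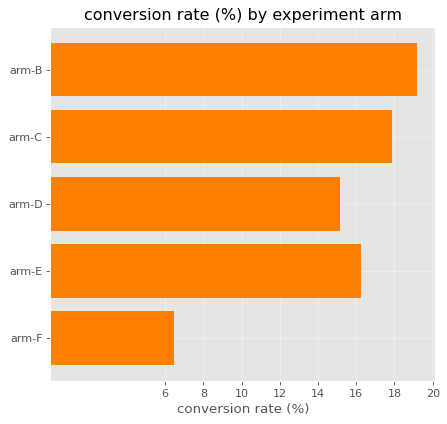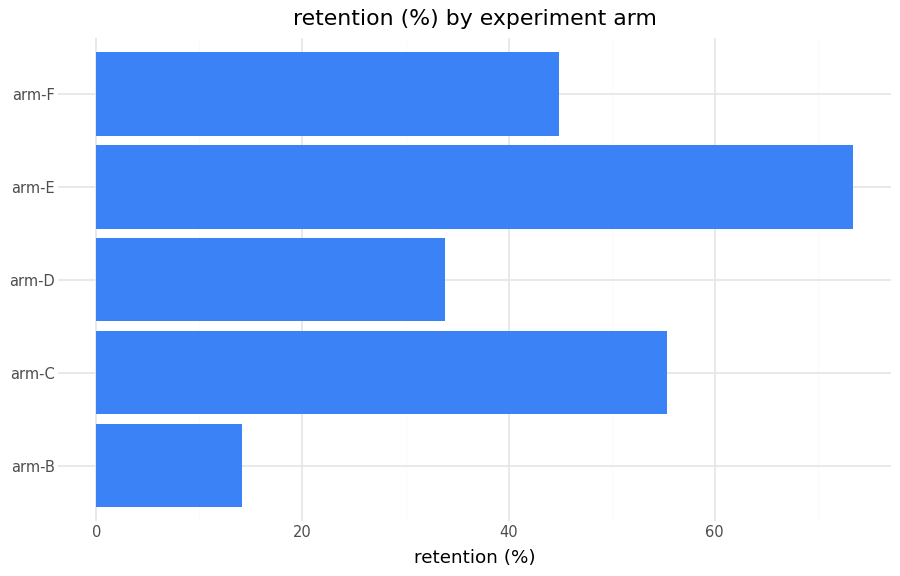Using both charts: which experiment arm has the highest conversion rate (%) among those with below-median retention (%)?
Chart 2 median retention (%) ≈ 40; below-median experiment arms: arm-B, arm-D. Among those, arm-B has the highest conversion rate (%) (≈ 20).

arm-B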